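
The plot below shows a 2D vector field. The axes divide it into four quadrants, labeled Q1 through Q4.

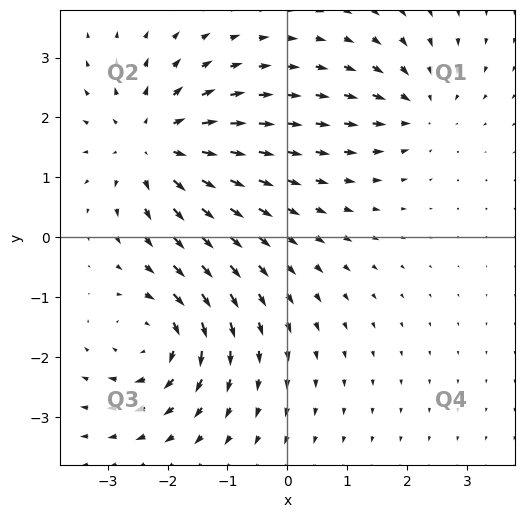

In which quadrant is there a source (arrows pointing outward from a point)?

Q2

The source sits at approximately (-2.2, 1.5), which lies in quadrant Q2. The divergence there is about +4, positive as expected for a source.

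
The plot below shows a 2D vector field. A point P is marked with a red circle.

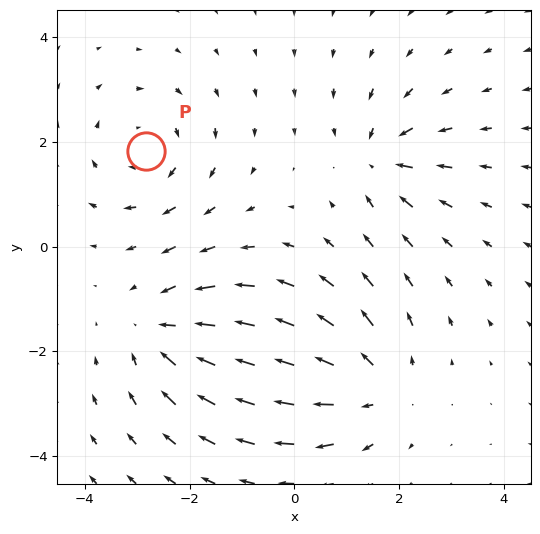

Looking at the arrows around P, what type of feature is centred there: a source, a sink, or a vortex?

At P (-2.8, 1.8) the arrows circulate clockwise. Divergence ≈0, curl about -3 — near-zero divergence with nonzero curl is a vortex.

vortex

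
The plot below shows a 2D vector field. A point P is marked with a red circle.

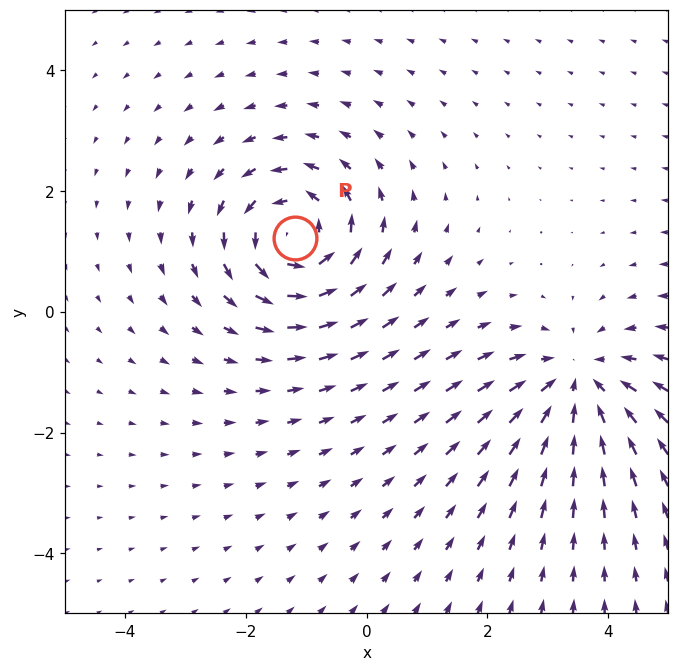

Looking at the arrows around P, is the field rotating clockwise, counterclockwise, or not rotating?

counterclockwise

Near P at (-1.2, 1.2) the arrows circulate counterclockwise. The curl (z-component) there is about +4; positive curl means counterclockwise rotation.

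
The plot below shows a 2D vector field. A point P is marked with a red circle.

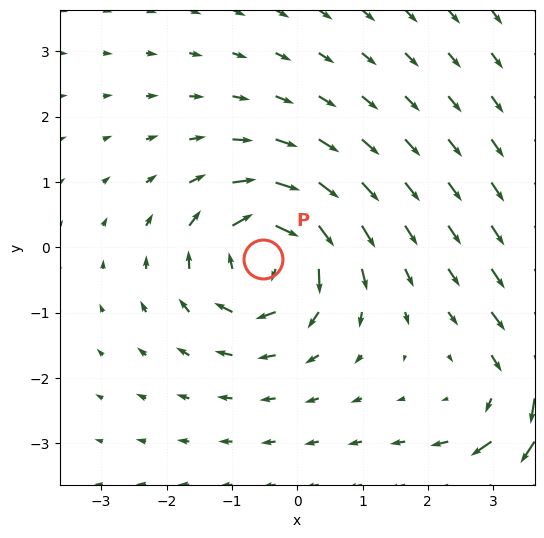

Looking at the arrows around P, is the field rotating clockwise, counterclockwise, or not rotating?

clockwise

Near P at (-0.5, -0.2) the arrows circulate clockwise. The curl (z-component) there is about -7; negative curl means clockwise rotation.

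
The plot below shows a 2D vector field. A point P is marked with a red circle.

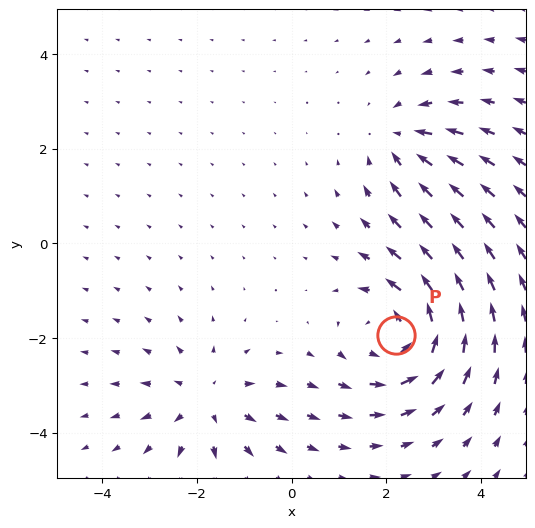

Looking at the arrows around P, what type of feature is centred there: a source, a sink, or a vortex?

vortex

At P (2.2, -1.9) the arrows circulate counterclockwise. Divergence ≈0, curl about +4 — near-zero divergence with nonzero curl is a vortex.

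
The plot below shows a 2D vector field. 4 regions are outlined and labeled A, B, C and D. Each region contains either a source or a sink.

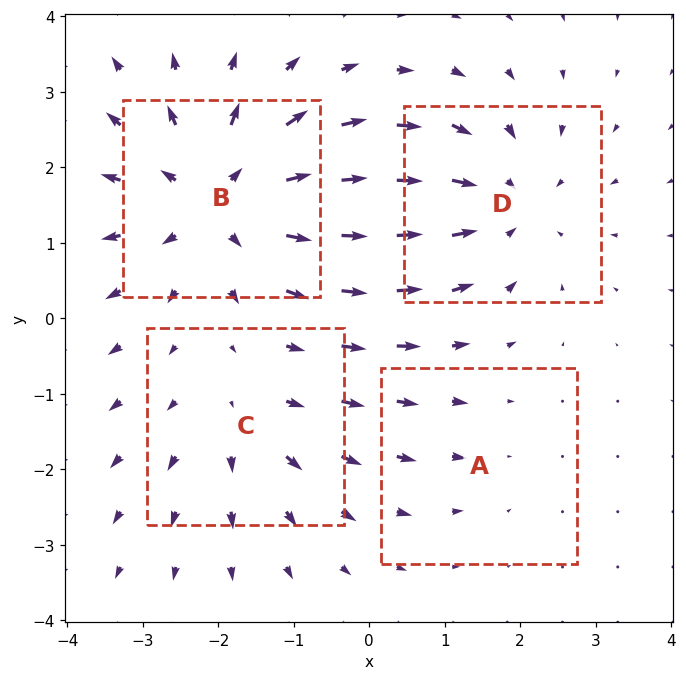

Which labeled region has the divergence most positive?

Divergence at each region's feature centre — A: about -2, B: about +6, C: about +3, D: about -5. Region B is most positive.

B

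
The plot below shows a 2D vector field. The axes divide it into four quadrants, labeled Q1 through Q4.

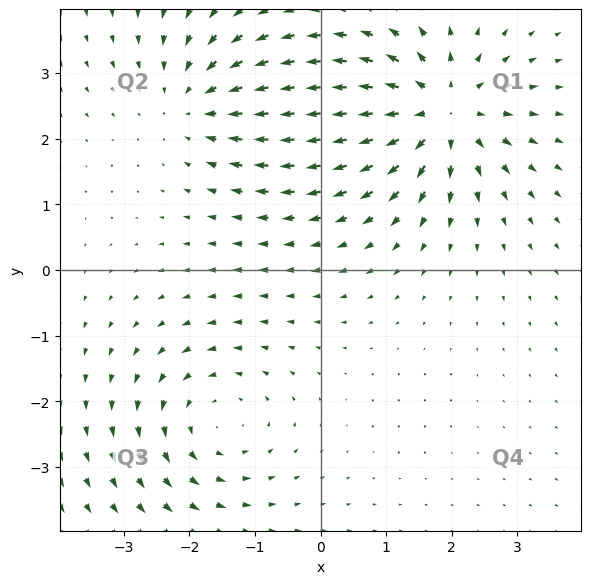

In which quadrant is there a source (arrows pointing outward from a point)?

Q1

The source sits at approximately (1.8, 2.4), which lies in quadrant Q1. The divergence there is about +5, positive as expected for a source.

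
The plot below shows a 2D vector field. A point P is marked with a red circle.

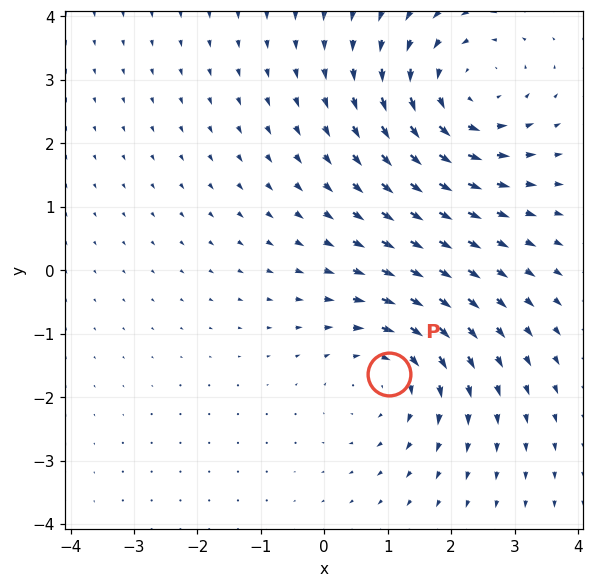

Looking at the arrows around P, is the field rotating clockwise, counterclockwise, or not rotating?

Near P at (1.0, -1.6) the arrows circulate clockwise. The curl (z-component) there is about -3; negative curl means clockwise rotation.

clockwise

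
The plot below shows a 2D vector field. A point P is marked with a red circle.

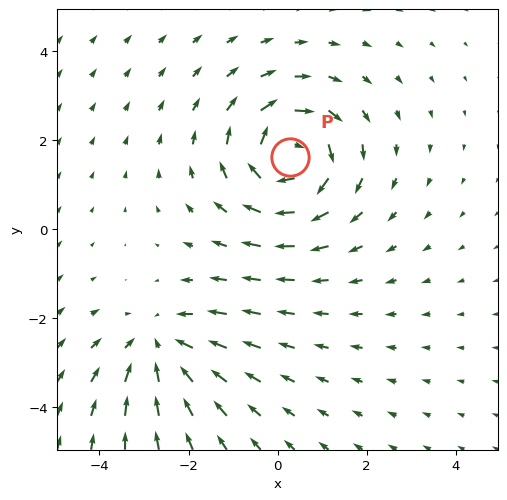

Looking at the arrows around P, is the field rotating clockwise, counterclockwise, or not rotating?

clockwise

Near P at (0.3, 1.6) the arrows circulate clockwise. The curl (z-component) there is about -4; negative curl means clockwise rotation.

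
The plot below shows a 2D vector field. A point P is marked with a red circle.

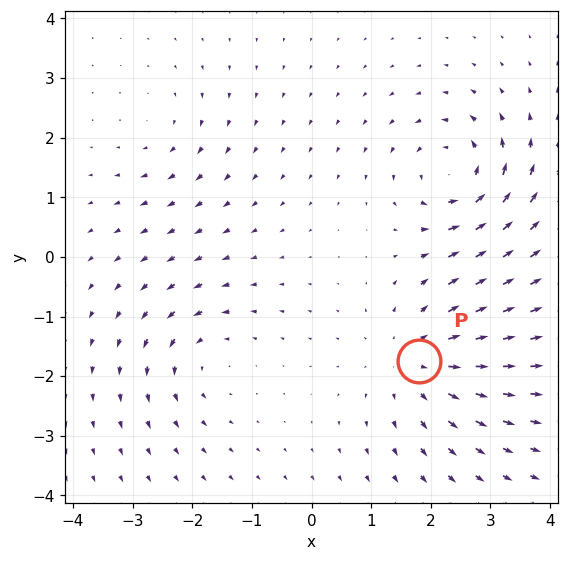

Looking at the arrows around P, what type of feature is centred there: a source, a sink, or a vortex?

At P (1.8, -1.7) the arrows spread outward. Divergence about +4, curl ≈0 — positive divergence with near-zero curl is a source.

source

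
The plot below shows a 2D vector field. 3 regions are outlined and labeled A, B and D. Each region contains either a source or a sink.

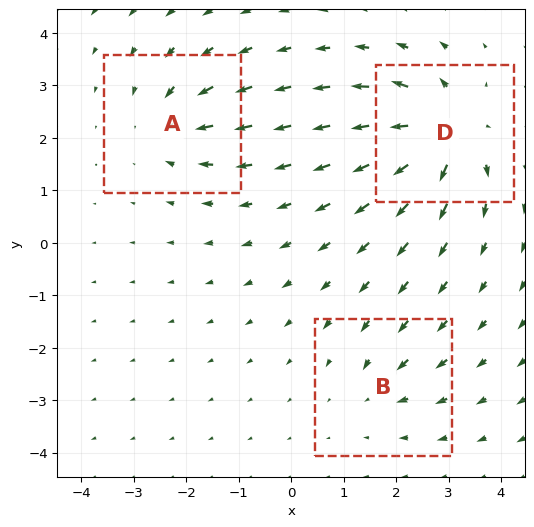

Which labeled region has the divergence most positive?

D

Divergence at each region's feature centre — A: about -4, B: about -2, D: about +6. Region D is most positive.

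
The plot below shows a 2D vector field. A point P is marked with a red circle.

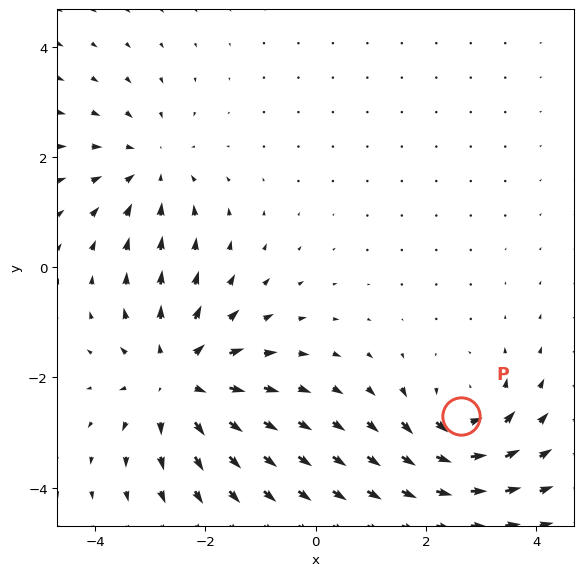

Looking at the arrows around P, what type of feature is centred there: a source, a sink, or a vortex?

vortex

At P (2.6, -2.7) the arrows circulate counterclockwise. Divergence ≈0, curl about +4 — near-zero divergence with nonzero curl is a vortex.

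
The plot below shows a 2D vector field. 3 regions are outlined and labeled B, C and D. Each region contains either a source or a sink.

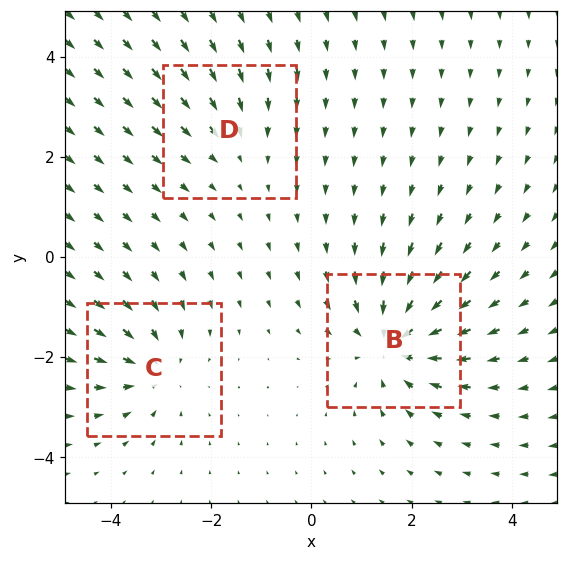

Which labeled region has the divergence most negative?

B

Divergence at each region's feature centre — B: about -5, C: about -3, D: about -2. Region B is most negative.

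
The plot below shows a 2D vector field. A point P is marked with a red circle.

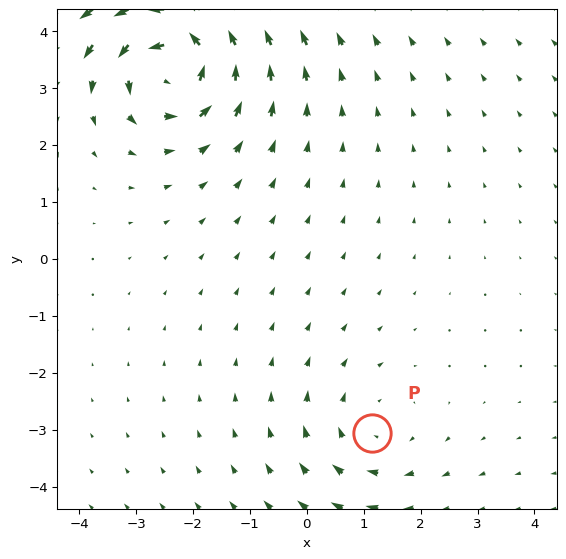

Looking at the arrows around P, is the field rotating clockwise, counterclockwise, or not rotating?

clockwise

Near P at (1.1, -3.1) the arrows circulate clockwise. The curl (z-component) there is about -2; negative curl means clockwise rotation.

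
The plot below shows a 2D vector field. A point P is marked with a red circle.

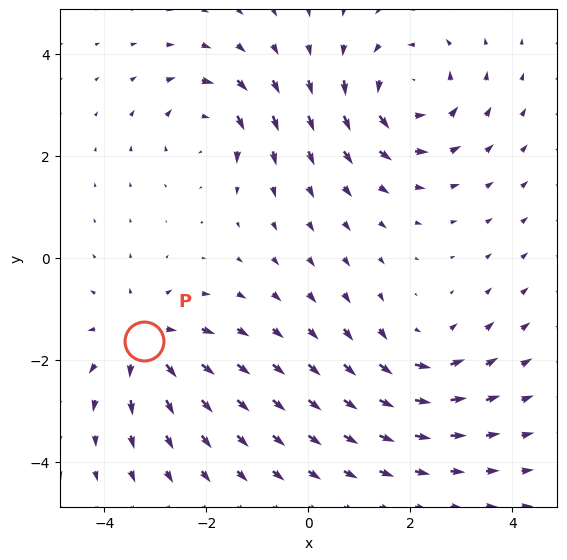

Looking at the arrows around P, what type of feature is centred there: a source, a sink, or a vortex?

source

At P (-3.2, -1.6) the arrows spread outward. Divergence about +4, curl ≈0 — positive divergence with near-zero curl is a source.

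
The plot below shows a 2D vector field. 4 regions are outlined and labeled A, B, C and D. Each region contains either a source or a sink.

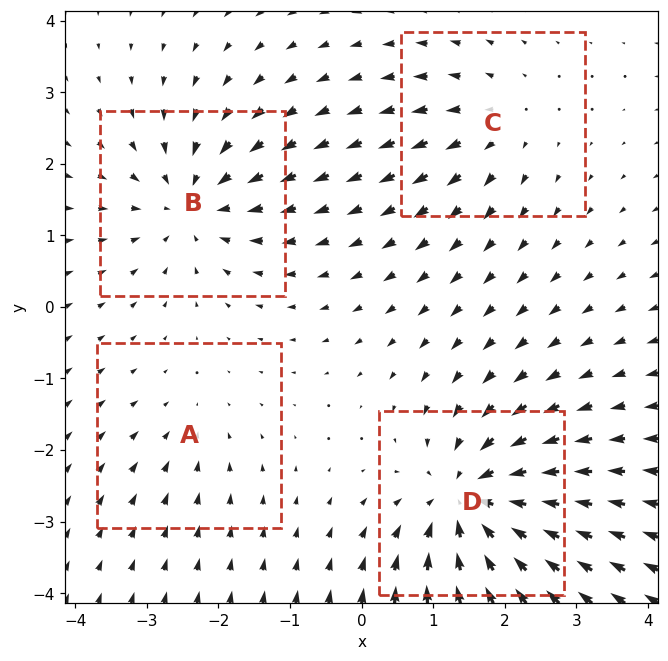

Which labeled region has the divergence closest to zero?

Divergence at each region's feature centre — A: about -2, B: about -5, C: about +3, D: about -7. Region A is closest to zero.

A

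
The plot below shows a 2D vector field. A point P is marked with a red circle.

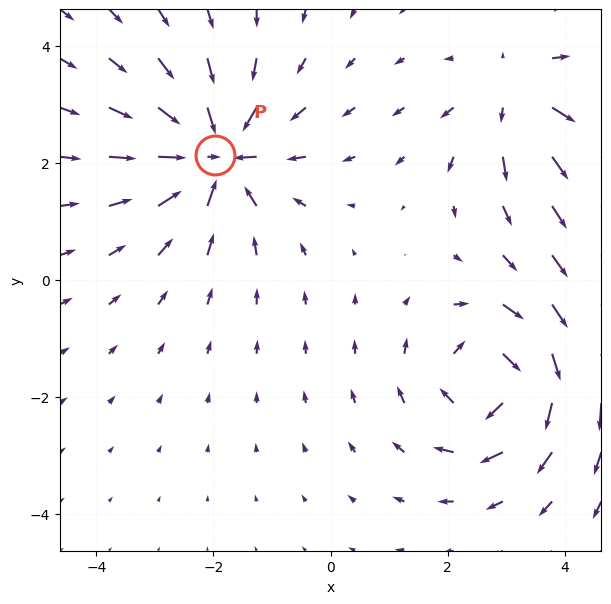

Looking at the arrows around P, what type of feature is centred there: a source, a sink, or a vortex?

At P (-2.0, 2.1) the arrows converge inward. Divergence about -6, curl ≈0 — negative divergence with near-zero curl is a sink.

sink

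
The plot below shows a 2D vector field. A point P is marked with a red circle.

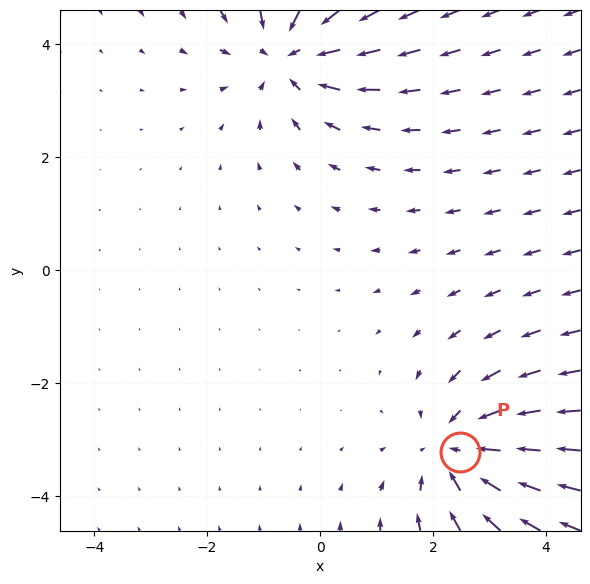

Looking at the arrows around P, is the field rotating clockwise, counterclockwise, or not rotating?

not rotating

Near P at (2.5, -3.2) the arrows show no circulation. The curl there is ≈0.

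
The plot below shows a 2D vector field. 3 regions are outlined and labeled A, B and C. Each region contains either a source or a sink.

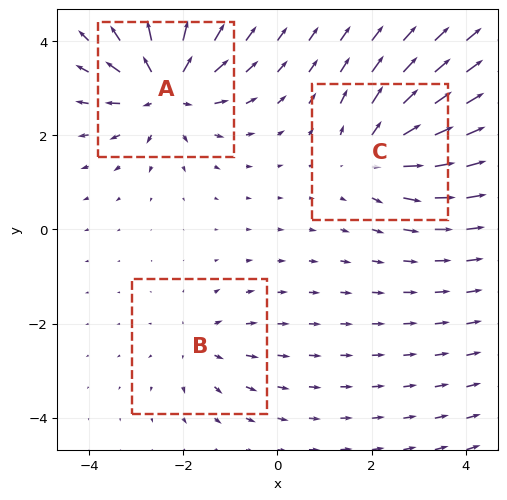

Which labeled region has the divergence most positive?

A

Divergence at each region's feature centre — A: about +6, B: about +3, C: about +4. Region A is most positive.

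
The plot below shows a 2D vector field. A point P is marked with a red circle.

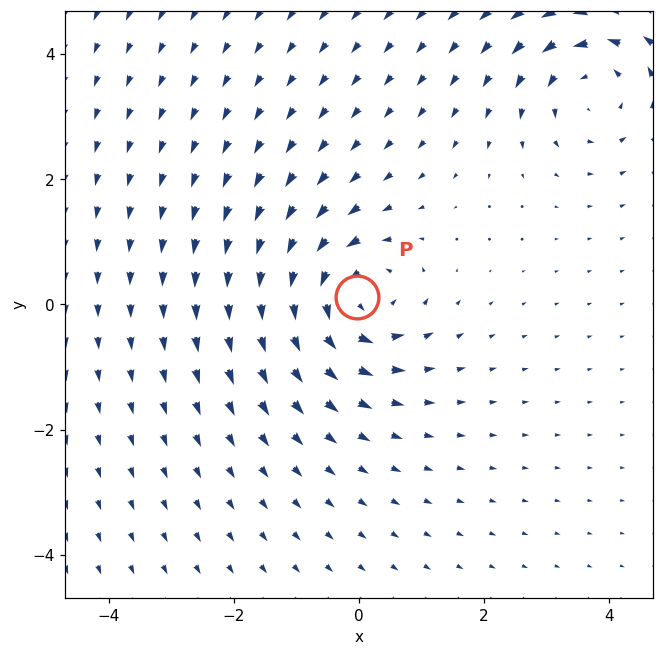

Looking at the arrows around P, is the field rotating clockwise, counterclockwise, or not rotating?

Near P at (-0.0, 0.1) the arrows circulate counterclockwise. The curl (z-component) there is about +5; positive curl means counterclockwise rotation.

counterclockwise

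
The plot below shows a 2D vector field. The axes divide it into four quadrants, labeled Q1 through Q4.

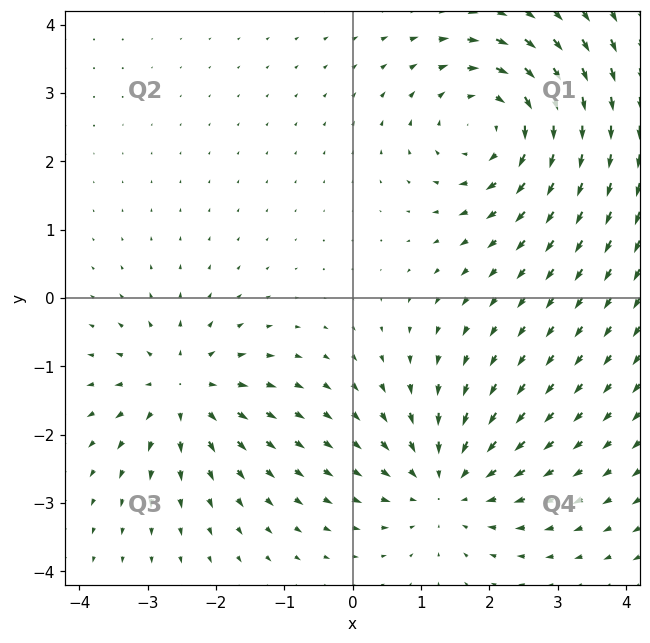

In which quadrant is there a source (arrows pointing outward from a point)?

The source sits at approximately (-2.5, -1.3), which lies in quadrant Q3. The divergence there is about +4, positive as expected for a source.

Q3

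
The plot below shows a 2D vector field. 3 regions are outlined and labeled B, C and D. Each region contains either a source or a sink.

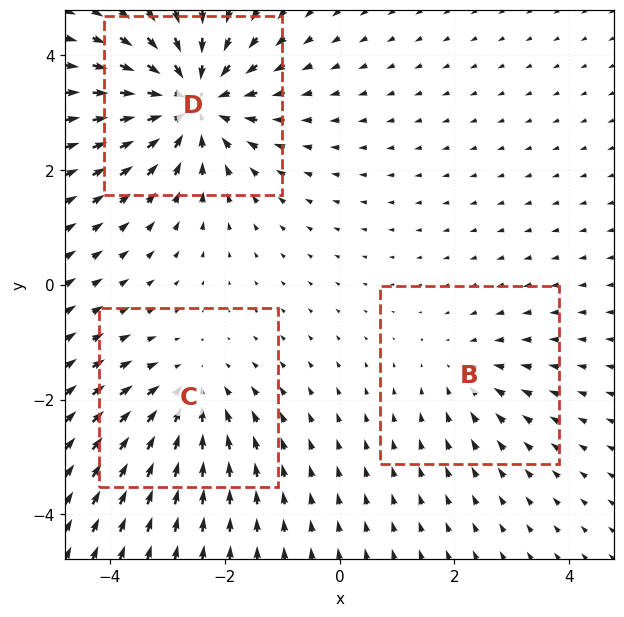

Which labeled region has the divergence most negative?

Divergence at each region's feature centre — B: about -2, C: about -3, D: about -5. Region D is most negative.

D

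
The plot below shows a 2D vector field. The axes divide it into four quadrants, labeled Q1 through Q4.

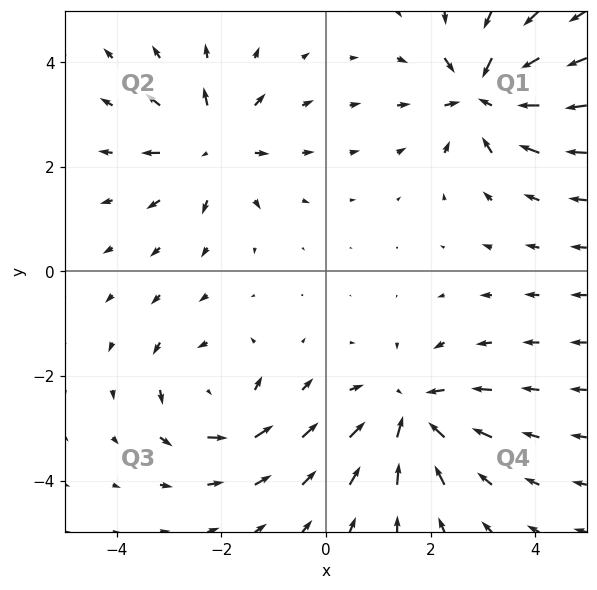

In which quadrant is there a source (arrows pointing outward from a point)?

The source sits at approximately (-2.2, 2.4), which lies in quadrant Q2. The divergence there is about +4, positive as expected for a source.

Q2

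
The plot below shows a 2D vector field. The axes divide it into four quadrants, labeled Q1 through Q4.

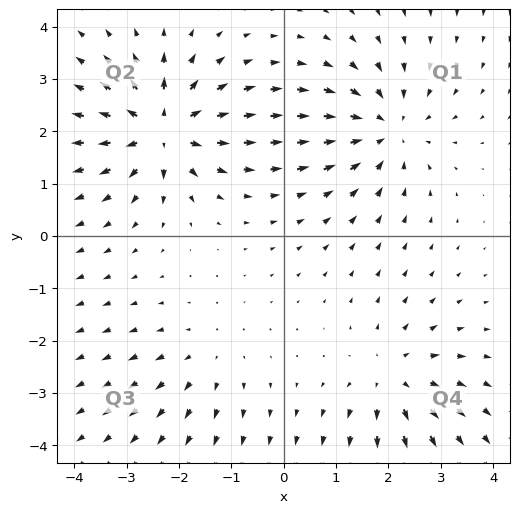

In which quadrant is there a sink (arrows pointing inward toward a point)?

Q1

The sink sits at approximately (2.0, 2.0), which lies in quadrant Q1. The divergence there is about -4, negative as expected for a sink.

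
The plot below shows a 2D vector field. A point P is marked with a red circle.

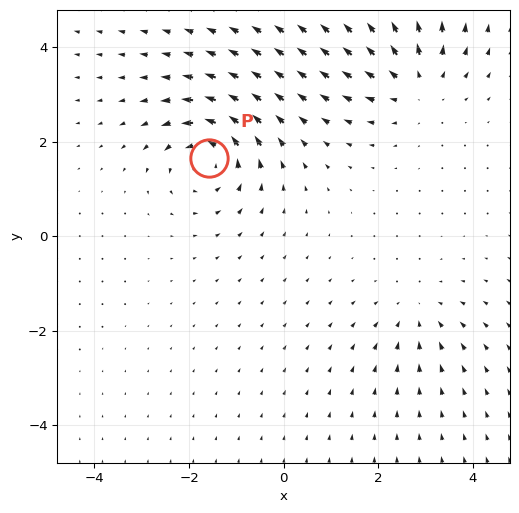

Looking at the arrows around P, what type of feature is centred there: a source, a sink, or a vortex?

vortex

At P (-1.6, 1.6) the arrows circulate counterclockwise. Divergence ≈0, curl about +5 — near-zero divergence with nonzero curl is a vortex.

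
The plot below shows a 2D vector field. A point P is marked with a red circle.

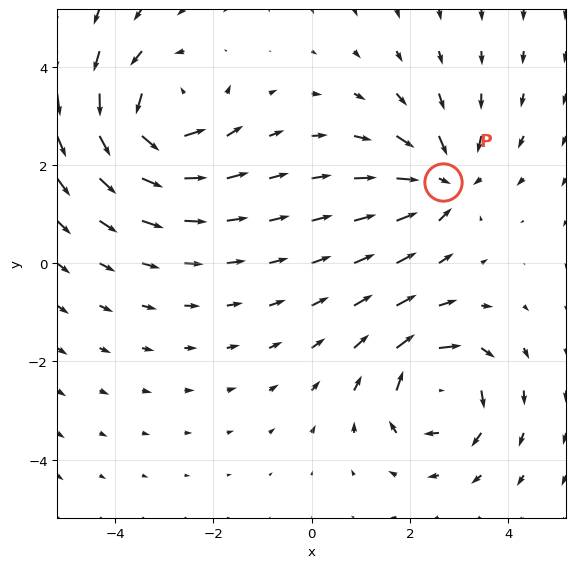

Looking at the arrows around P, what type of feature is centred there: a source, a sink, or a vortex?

sink

At P (2.7, 1.7) the arrows converge inward. Divergence about -4, curl ≈0 — negative divergence with near-zero curl is a sink.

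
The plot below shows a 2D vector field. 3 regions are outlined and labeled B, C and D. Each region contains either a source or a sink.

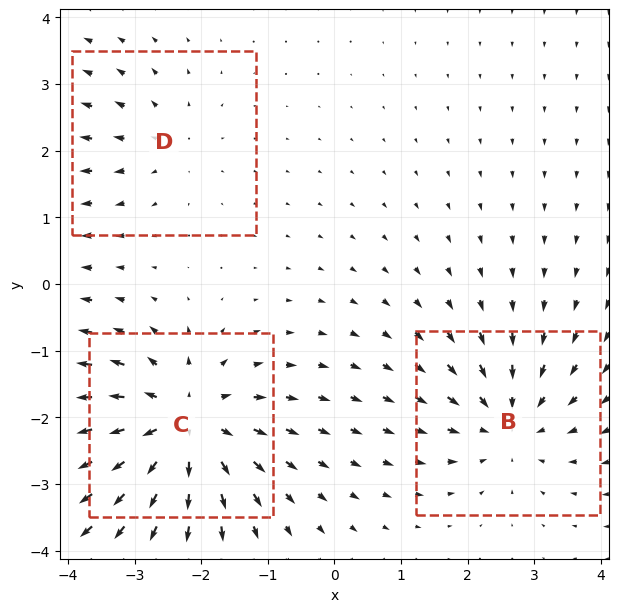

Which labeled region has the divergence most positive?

Divergence at each region's feature centre — B: about -3, C: about +5, D: about +2. Region C is most positive.

C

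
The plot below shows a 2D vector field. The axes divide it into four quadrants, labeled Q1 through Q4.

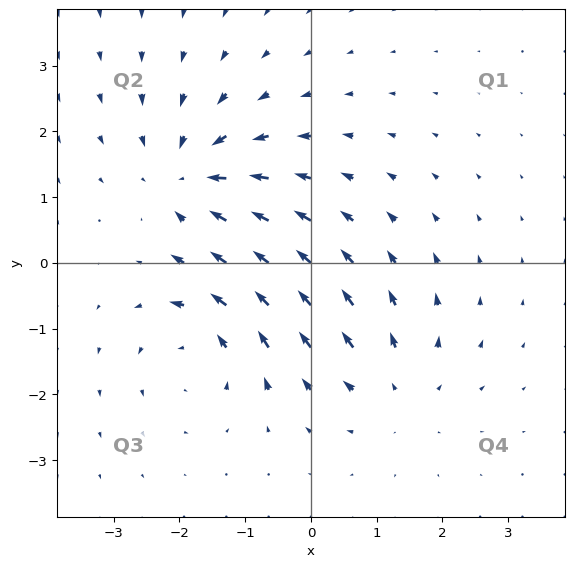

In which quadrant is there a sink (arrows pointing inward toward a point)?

Q2

The sink sits at approximately (-1.8, 1.3), which lies in quadrant Q2. The divergence there is about -4, negative as expected for a sink.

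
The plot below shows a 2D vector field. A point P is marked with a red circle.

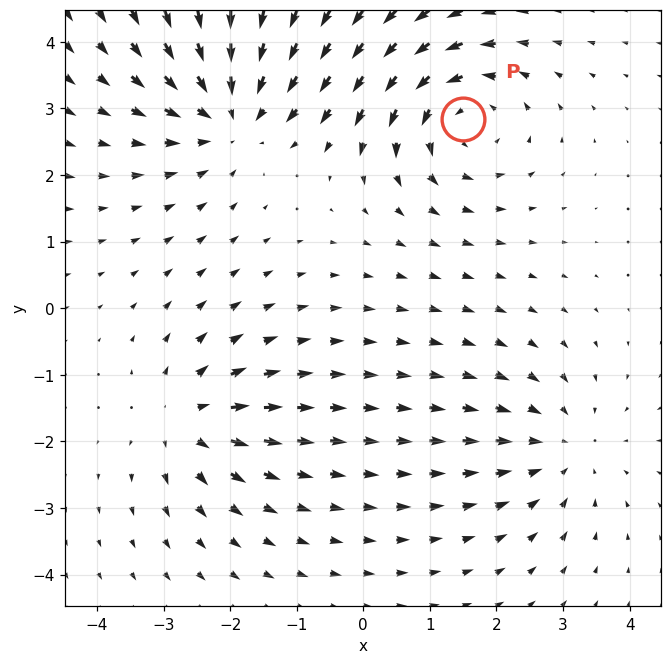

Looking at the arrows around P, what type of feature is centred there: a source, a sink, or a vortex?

vortex

At P (1.5, 2.8) the arrows circulate counterclockwise. Divergence ≈0, curl about +4 — near-zero divergence with nonzero curl is a vortex.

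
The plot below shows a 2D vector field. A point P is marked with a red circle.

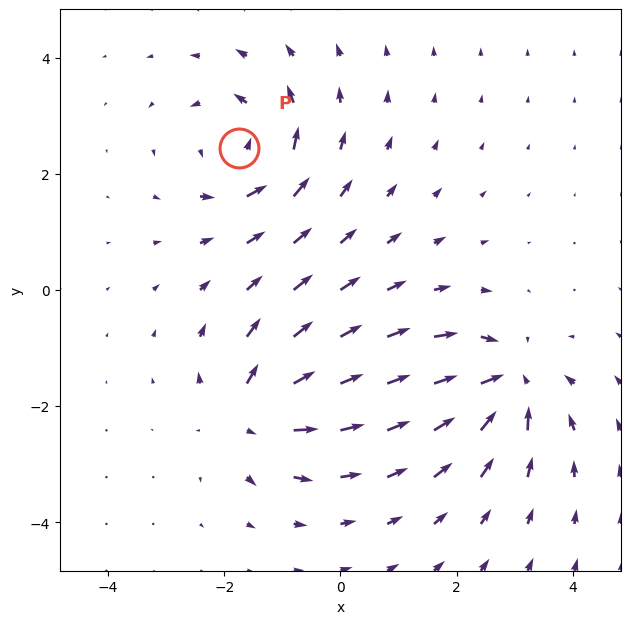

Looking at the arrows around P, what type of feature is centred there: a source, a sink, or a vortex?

At P (-1.7, 2.4) the arrows circulate counterclockwise. Divergence ≈0, curl about +5 — near-zero divergence with nonzero curl is a vortex.

vortex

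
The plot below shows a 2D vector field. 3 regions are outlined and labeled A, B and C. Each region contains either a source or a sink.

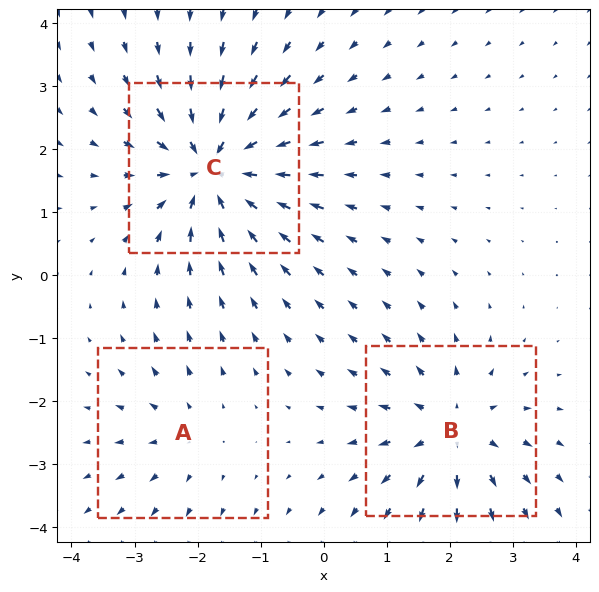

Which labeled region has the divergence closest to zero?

Divergence at each region's feature centre — A: about +2, B: about +4, C: about -5. Region A is closest to zero.

A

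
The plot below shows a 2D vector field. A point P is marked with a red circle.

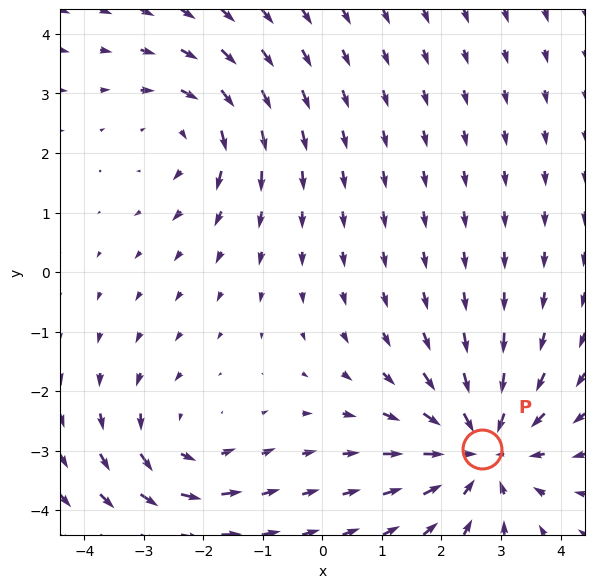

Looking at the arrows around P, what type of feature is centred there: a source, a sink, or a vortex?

sink

At P (2.7, -3.0) the arrows converge inward. Divergence about -4, curl ≈0 — negative divergence with near-zero curl is a sink.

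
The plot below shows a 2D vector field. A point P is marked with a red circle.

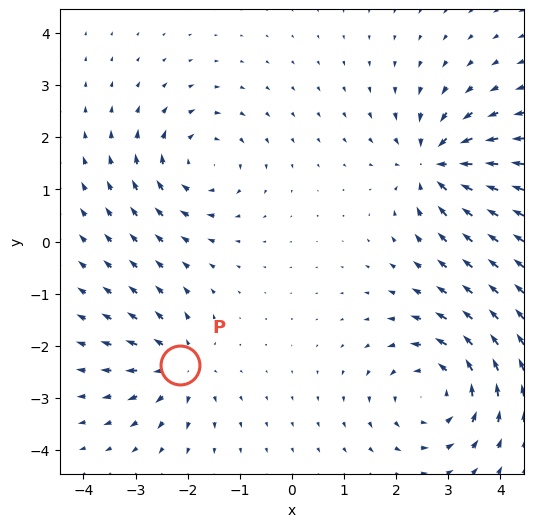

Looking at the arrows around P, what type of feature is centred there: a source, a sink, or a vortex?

At P (-2.1, -2.4) the arrows spread outward. Divergence about +4, curl ≈0 — positive divergence with near-zero curl is a source.

source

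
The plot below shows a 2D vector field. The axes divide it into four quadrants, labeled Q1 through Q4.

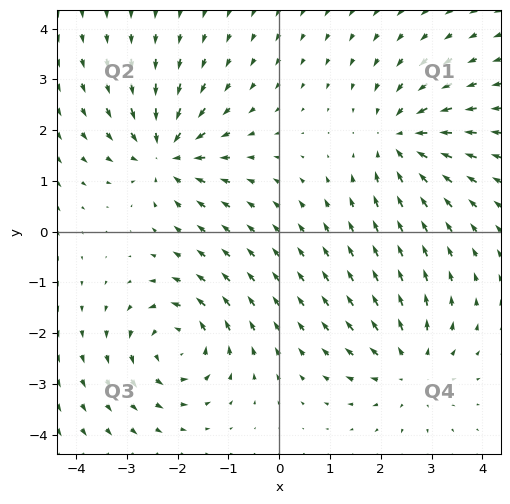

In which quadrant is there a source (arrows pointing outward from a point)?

The source sits at approximately (2.6, -2.7), which lies in quadrant Q4. The divergence there is about +4, positive as expected for a source.

Q4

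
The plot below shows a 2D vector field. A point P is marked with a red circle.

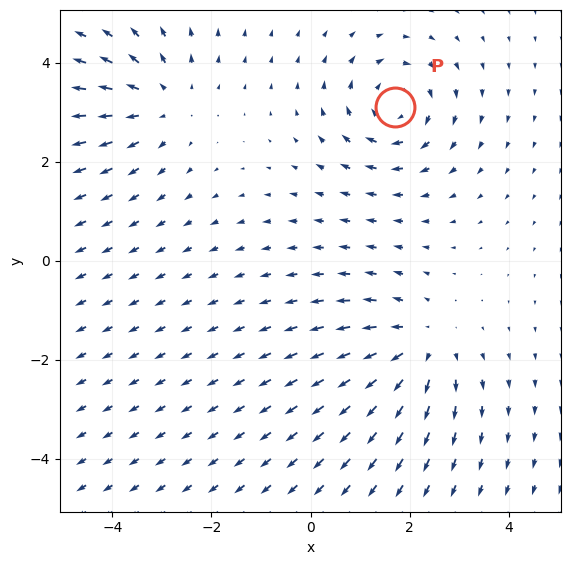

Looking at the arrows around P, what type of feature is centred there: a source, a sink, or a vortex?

At P (1.7, 3.1) the arrows circulate clockwise. Divergence ≈0, curl about -3 — near-zero divergence with nonzero curl is a vortex.

vortex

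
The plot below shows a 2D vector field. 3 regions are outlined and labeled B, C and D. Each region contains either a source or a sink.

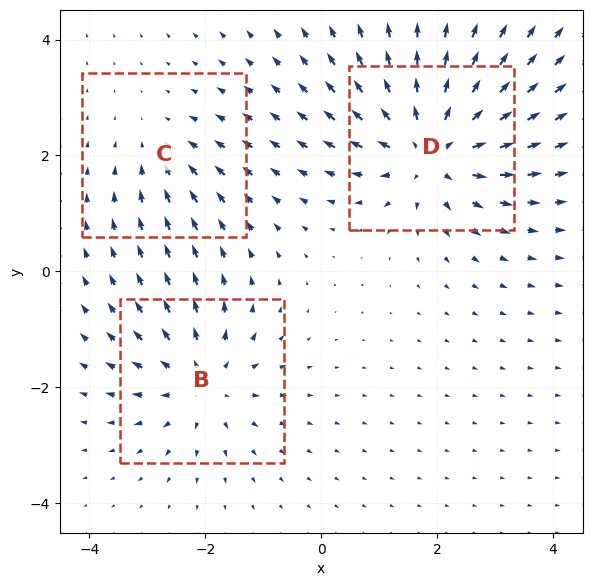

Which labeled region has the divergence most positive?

Divergence at each region's feature centre — B: about +3, C: about -2, D: about +5. Region D is most positive.

D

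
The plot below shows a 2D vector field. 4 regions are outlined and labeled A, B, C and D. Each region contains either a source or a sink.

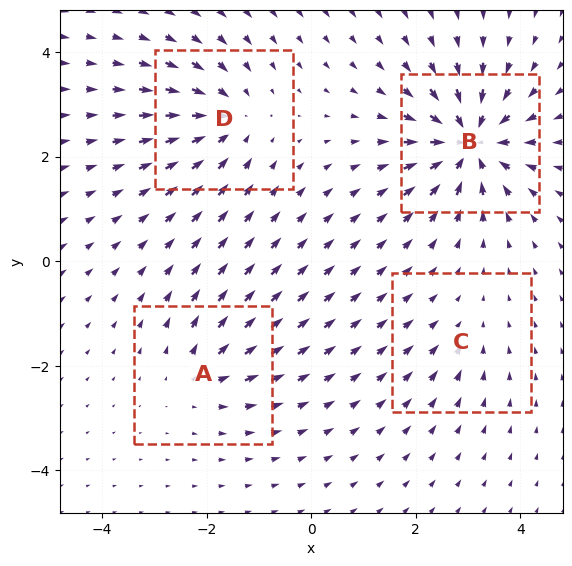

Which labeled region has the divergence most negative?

Divergence at each region's feature centre — A: about +4, B: about -9, C: about -2, D: about -6. Region B is most negative.

B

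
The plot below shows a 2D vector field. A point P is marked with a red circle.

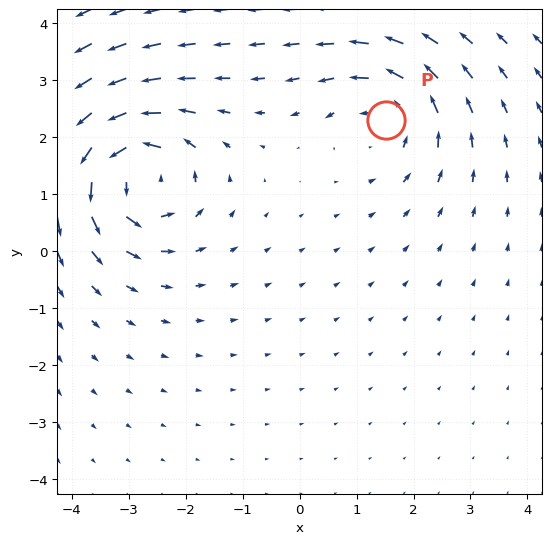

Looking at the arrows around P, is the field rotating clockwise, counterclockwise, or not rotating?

counterclockwise

Near P at (1.5, 2.3) the arrows circulate counterclockwise. The curl (z-component) there is about +4; positive curl means counterclockwise rotation.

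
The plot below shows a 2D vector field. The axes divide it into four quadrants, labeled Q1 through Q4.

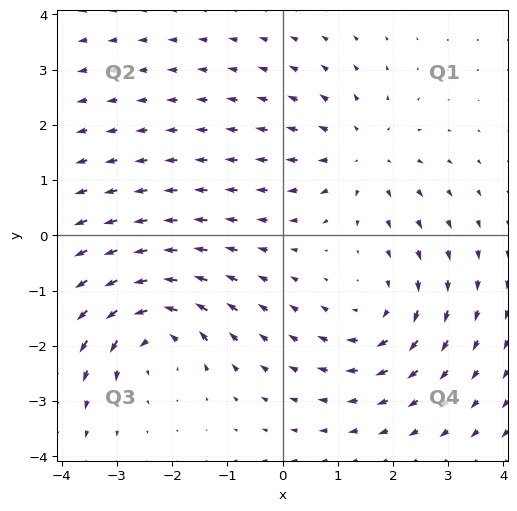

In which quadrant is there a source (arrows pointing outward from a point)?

The source sits at approximately (1.4, 1.5), which lies in quadrant Q1. The divergence there is about +3, positive as expected for a source.

Q1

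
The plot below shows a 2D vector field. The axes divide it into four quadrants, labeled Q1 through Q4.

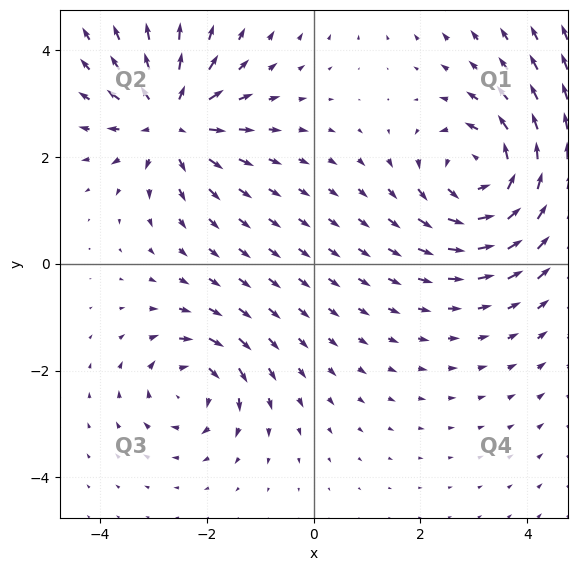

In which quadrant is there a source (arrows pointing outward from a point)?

The source sits at approximately (-2.7, 2.7), which lies in quadrant Q2. The divergence there is about +4, positive as expected for a source.

Q2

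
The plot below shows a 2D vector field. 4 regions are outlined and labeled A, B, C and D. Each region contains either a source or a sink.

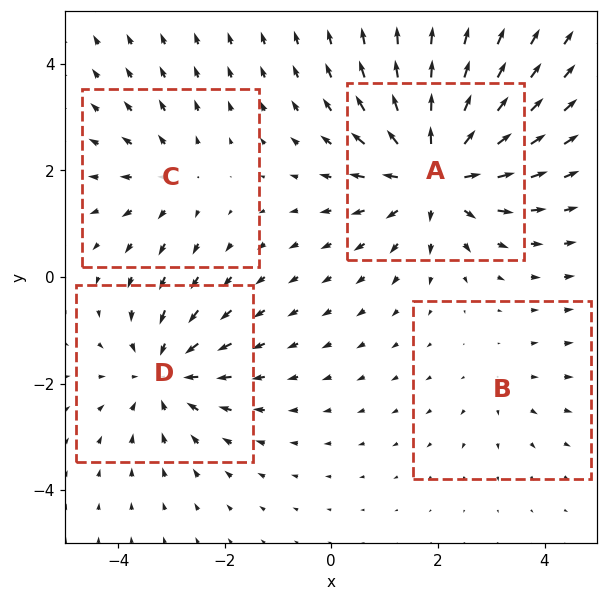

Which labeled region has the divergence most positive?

A

Divergence at each region's feature centre — A: about +7, B: about +2, C: about +3, D: about -4. Region A is most positive.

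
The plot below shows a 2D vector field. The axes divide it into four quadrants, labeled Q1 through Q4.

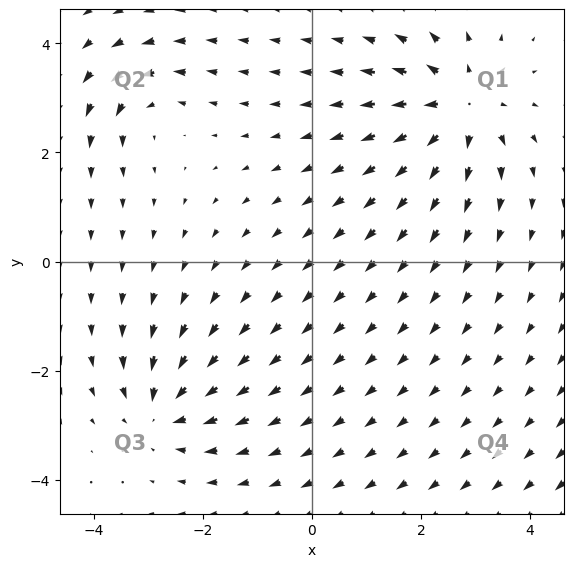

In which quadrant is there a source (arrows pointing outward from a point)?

The source sits at approximately (2.7, 2.8), which lies in quadrant Q1. The divergence there is about +5, positive as expected for a source.

Q1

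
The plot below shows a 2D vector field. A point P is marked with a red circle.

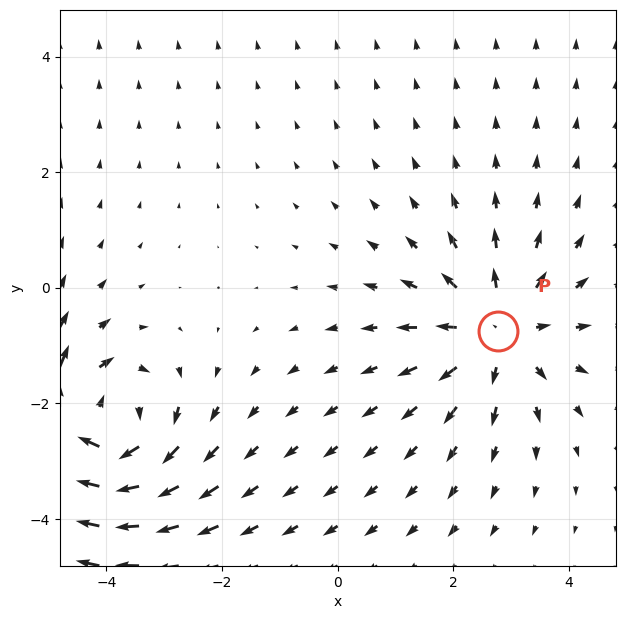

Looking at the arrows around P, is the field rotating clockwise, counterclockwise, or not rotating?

not rotating

Near P at (2.8, -0.7) the arrows show no circulation. The curl there is ≈0.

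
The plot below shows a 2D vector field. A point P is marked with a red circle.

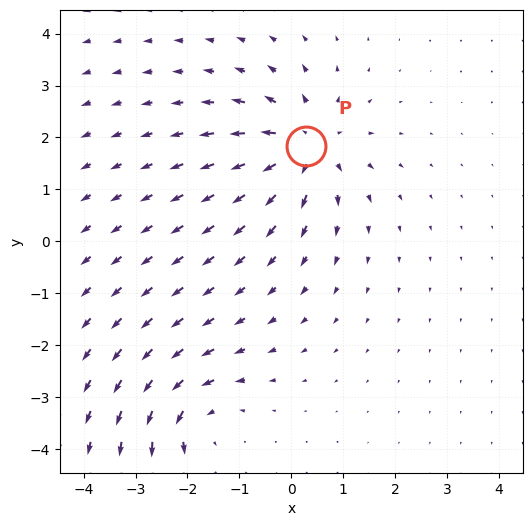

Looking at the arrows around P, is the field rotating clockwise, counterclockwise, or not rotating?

Near P at (0.3, 1.8) the arrows show no circulation. The curl there is ≈0.

not rotating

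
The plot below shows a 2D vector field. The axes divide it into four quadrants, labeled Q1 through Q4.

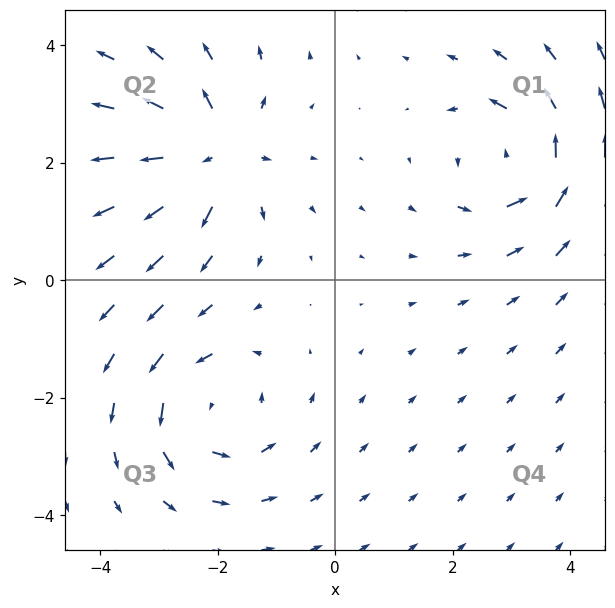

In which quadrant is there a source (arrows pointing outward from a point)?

Q2

The source sits at approximately (-2.1, 2.2), which lies in quadrant Q2. The divergence there is about +6, positive as expected for a source.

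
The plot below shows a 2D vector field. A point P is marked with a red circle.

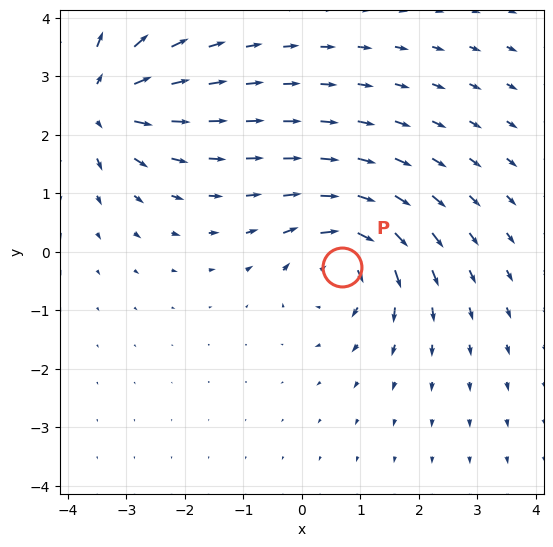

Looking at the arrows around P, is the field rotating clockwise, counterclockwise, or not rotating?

clockwise

Near P at (0.7, -0.3) the arrows circulate clockwise. The curl (z-component) there is about -4; negative curl means clockwise rotation.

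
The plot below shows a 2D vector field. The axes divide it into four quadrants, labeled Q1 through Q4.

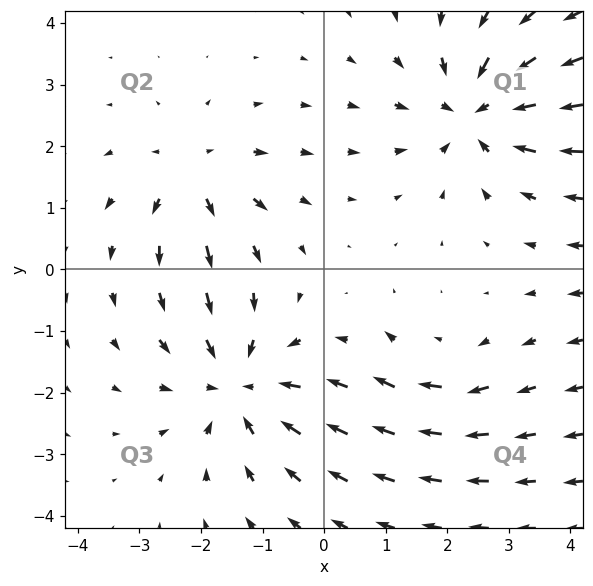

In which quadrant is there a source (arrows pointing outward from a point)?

The source sits at approximately (-2.1, 1.5), which lies in quadrant Q2. The divergence there is about +4, positive as expected for a source.

Q2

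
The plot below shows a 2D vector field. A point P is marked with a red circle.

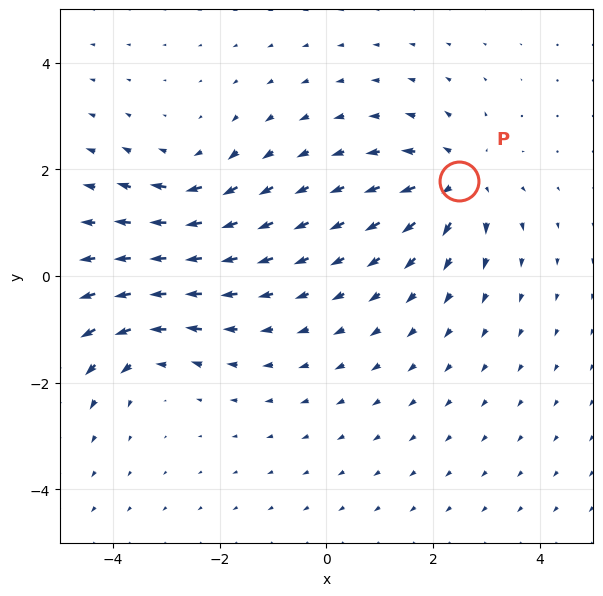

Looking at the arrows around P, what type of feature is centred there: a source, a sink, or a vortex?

source

At P (2.5, 1.8) the arrows spread outward. Divergence about +5, curl ≈0 — positive divergence with near-zero curl is a source.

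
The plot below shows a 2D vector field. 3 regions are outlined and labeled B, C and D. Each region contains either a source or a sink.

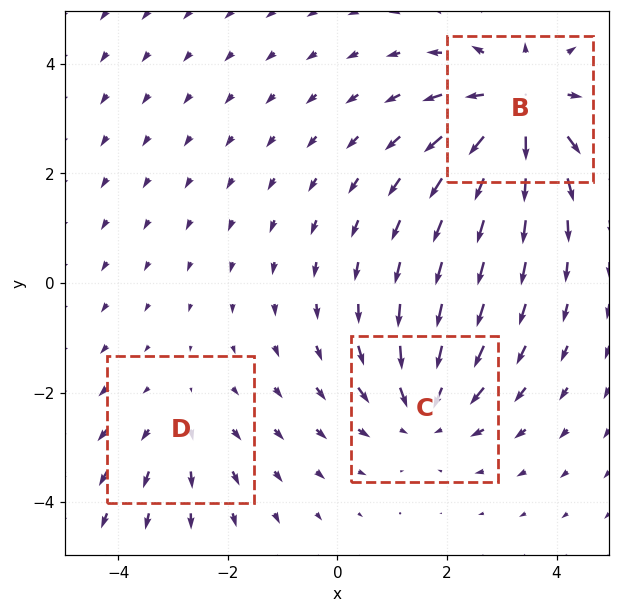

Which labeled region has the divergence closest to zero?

Divergence at each region's feature centre — B: about +4, C: about -3, D: about +2. Region D is closest to zero.

D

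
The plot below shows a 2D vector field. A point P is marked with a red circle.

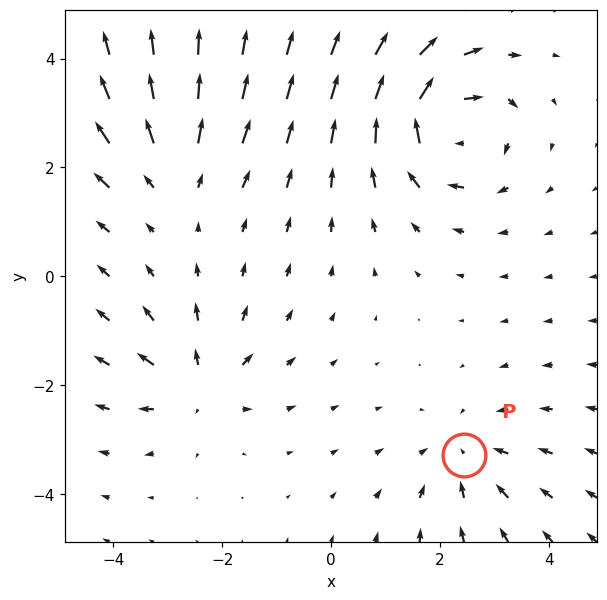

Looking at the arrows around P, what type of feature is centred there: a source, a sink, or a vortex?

sink

At P (2.4, -3.3) the arrows converge inward. Divergence about -3, curl ≈0 — negative divergence with near-zero curl is a sink.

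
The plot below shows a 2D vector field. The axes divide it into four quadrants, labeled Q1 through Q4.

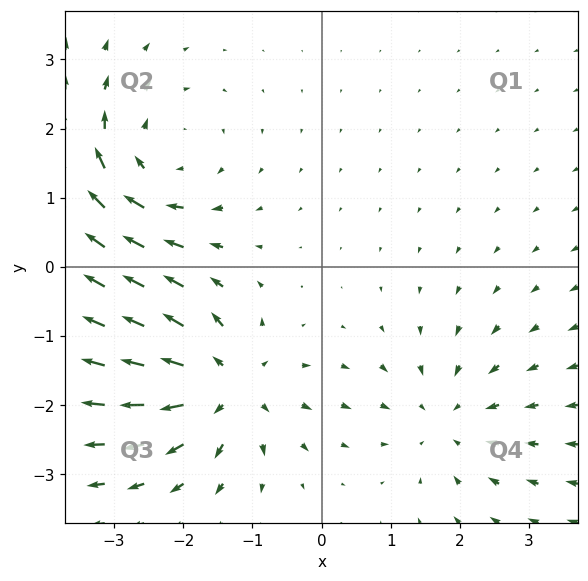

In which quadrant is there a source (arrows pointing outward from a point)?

The source sits at approximately (-1.4, -1.7), which lies in quadrant Q3. The divergence there is about +5, positive as expected for a source.

Q3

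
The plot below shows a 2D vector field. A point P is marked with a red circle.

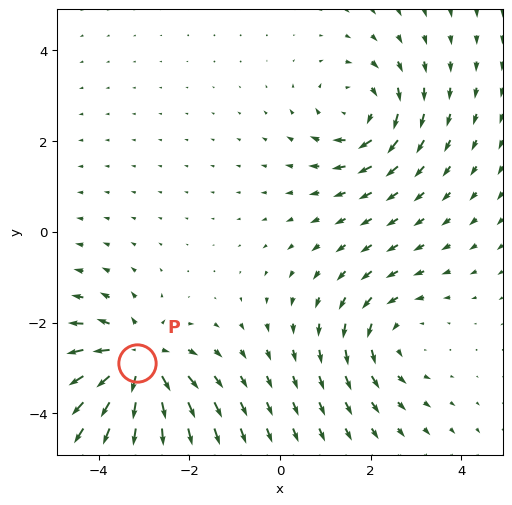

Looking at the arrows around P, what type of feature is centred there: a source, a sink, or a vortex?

At P (-3.2, -2.9) the arrows spread outward. Divergence about +5, curl ≈0 — positive divergence with near-zero curl is a source.

source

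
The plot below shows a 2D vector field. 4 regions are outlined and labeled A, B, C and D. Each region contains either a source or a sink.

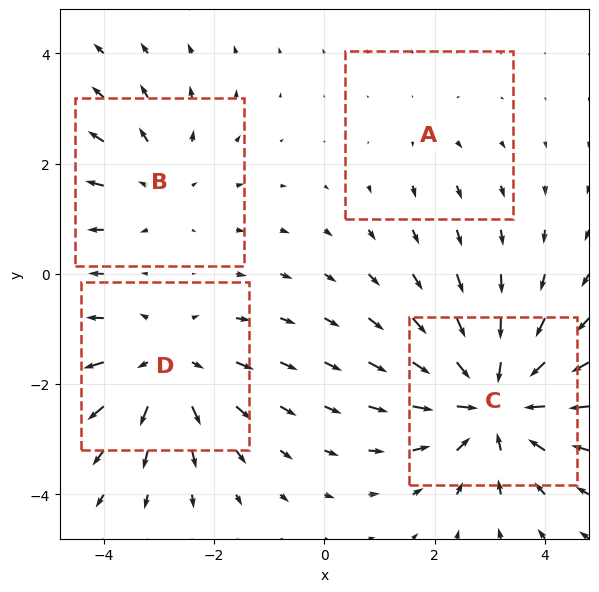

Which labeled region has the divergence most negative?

Divergence at each region's feature centre — A: about +2, B: about +3, C: about -6, D: about +4. Region C is most negative.

C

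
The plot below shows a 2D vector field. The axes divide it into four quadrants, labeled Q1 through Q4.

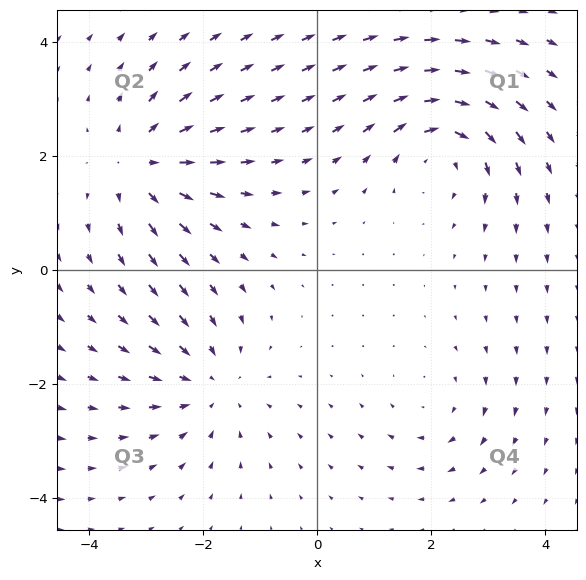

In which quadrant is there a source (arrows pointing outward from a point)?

The source sits at approximately (-3.1, 1.8), which lies in quadrant Q2. The divergence there is about +5, positive as expected for a source.

Q2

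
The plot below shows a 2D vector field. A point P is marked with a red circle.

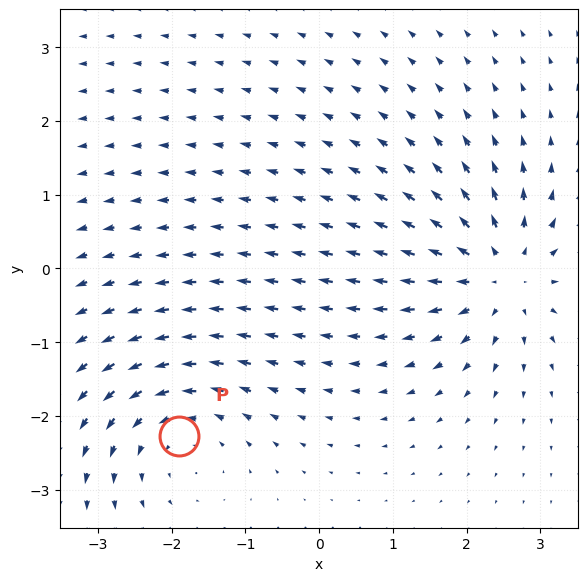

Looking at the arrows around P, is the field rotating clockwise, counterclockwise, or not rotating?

Near P at (-1.9, -2.3) the arrows circulate counterclockwise. The curl (z-component) there is about +4; positive curl means counterclockwise rotation.

counterclockwise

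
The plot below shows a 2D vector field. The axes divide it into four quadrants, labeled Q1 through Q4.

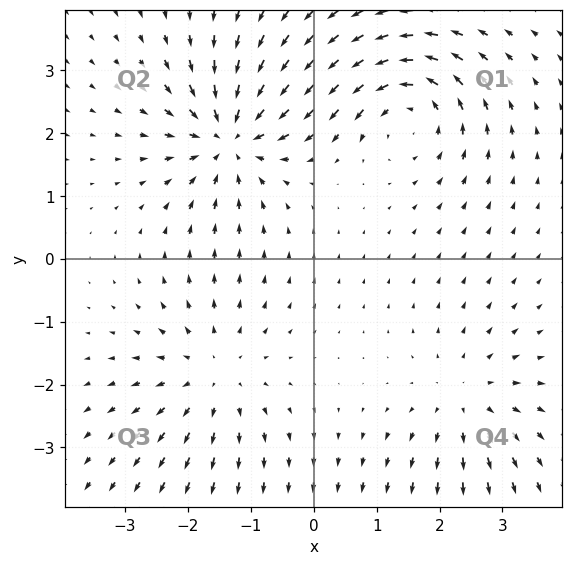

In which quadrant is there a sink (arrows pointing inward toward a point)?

Q2

The sink sits at approximately (-1.3, 1.9), which lies in quadrant Q2. The divergence there is about -5, negative as expected for a sink.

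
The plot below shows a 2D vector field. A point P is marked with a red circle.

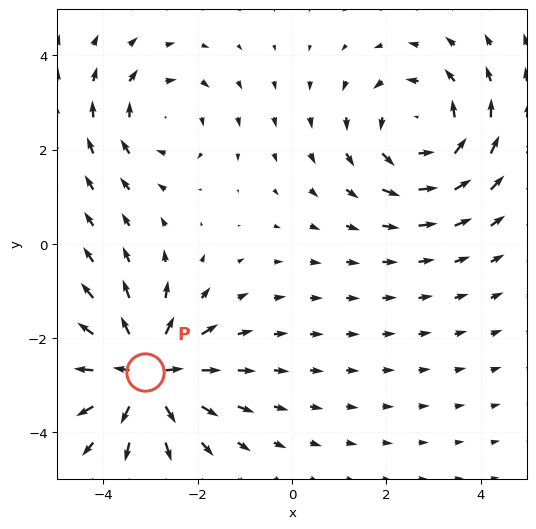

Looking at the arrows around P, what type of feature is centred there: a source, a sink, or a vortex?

At P (-3.1, -2.7) the arrows spread outward. Divergence about +6, curl ≈0 — positive divergence with near-zero curl is a source.

source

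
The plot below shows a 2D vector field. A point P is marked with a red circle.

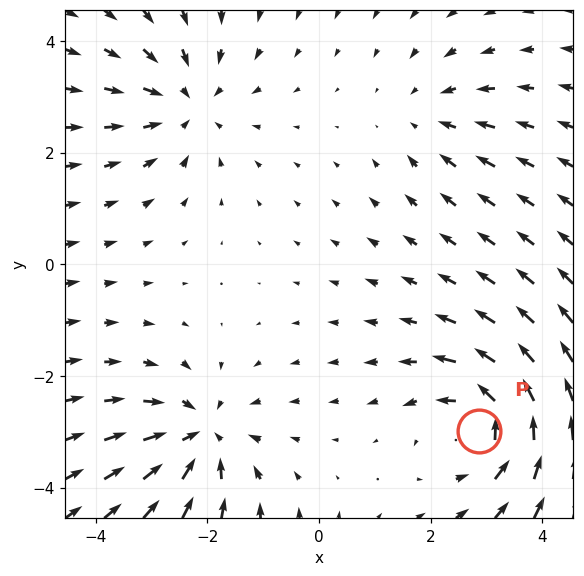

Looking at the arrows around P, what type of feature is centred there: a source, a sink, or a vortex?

vortex

At P (2.9, -3.0) the arrows circulate counterclockwise. Divergence ≈0, curl about +5 — near-zero divergence with nonzero curl is a vortex.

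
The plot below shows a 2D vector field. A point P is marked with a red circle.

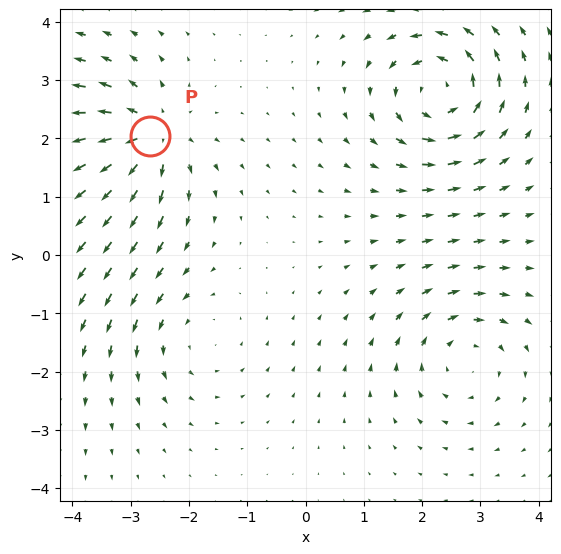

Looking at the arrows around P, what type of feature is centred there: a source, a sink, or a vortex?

At P (-2.7, 2.0) the arrows spread outward. Divergence about +5, curl ≈0 — positive divergence with near-zero curl is a source.

source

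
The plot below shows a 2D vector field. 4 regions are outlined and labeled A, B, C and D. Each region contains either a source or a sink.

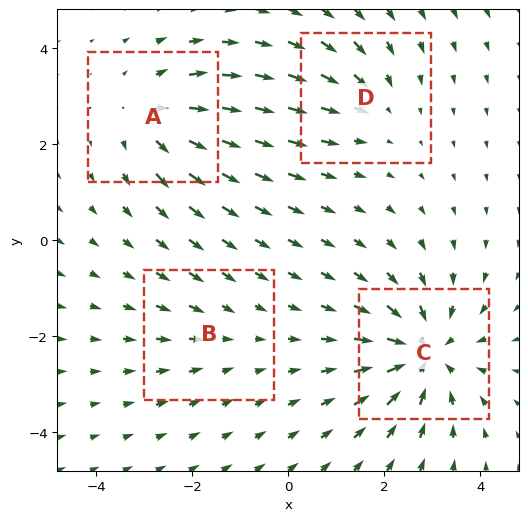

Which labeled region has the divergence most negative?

Divergence at each region's feature centre — A: about +4, B: about -2, C: about -7, D: about -3. Region C is most negative.

C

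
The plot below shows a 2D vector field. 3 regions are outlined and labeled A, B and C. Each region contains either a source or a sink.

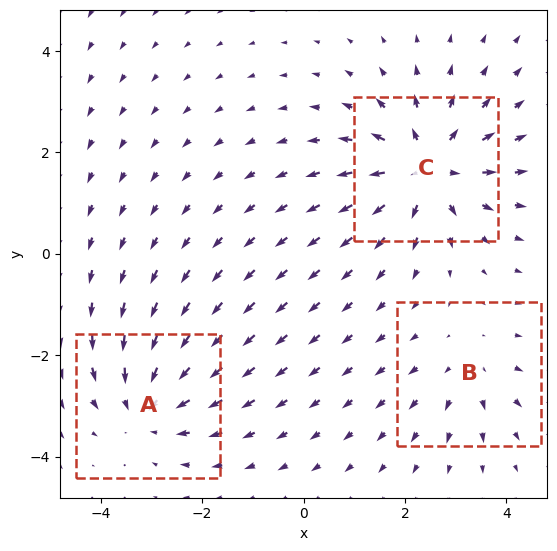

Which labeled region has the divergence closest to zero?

B

Divergence at each region's feature centre — A: about -3, B: about +2, C: about +4. Region B is closest to zero.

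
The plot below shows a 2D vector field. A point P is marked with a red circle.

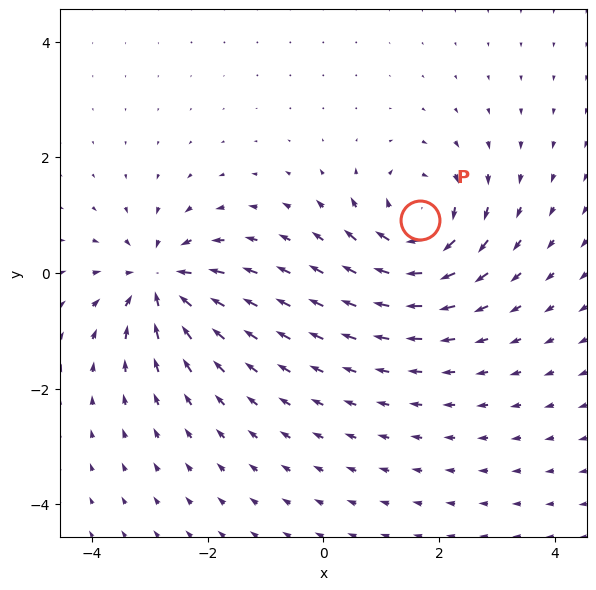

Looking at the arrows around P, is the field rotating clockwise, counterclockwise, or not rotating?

clockwise

Near P at (1.7, 0.9) the arrows circulate clockwise. The curl (z-component) there is about -6; negative curl means clockwise rotation.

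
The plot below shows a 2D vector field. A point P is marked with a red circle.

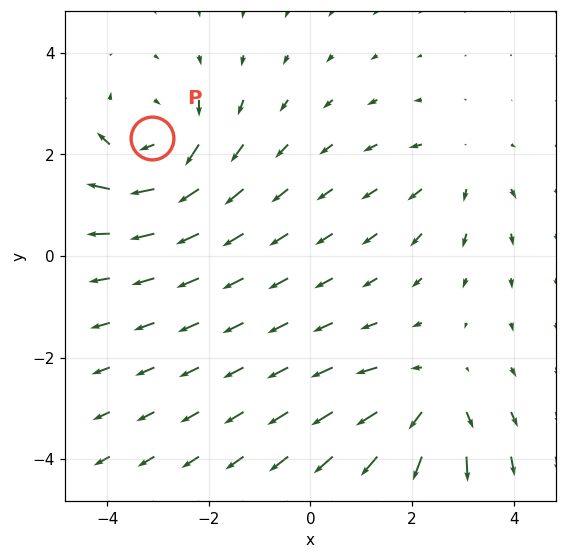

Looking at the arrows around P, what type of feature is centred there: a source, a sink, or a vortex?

At P (-3.1, 2.3) the arrows circulate clockwise. Divergence ≈0, curl about -5 — near-zero divergence with nonzero curl is a vortex.

vortex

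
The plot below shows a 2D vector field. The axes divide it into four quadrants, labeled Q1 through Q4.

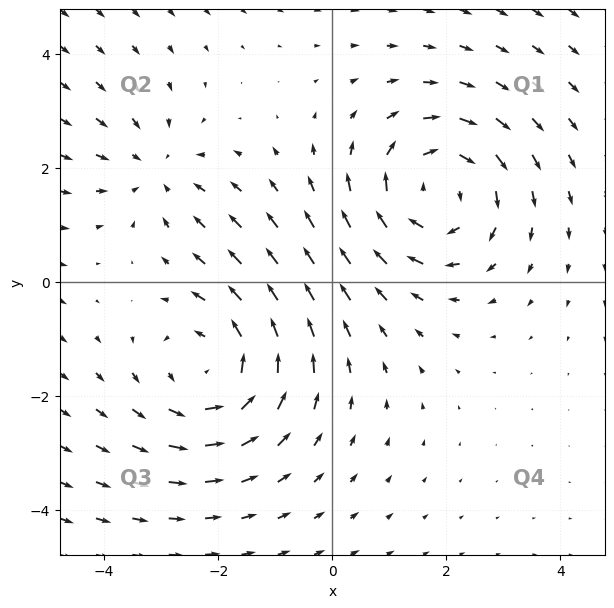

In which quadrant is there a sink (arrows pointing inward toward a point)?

Q2

The sink sits at approximately (-3.1, 2.0), which lies in quadrant Q2. The divergence there is about -3, negative as expected for a sink.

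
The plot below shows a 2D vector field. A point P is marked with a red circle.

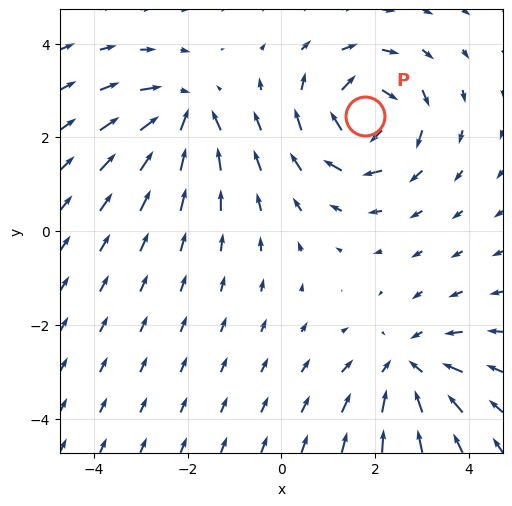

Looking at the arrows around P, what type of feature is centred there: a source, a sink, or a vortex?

At P (1.8, 2.4) the arrows circulate clockwise. Divergence ≈0, curl about -6 — near-zero divergence with nonzero curl is a vortex.

vortex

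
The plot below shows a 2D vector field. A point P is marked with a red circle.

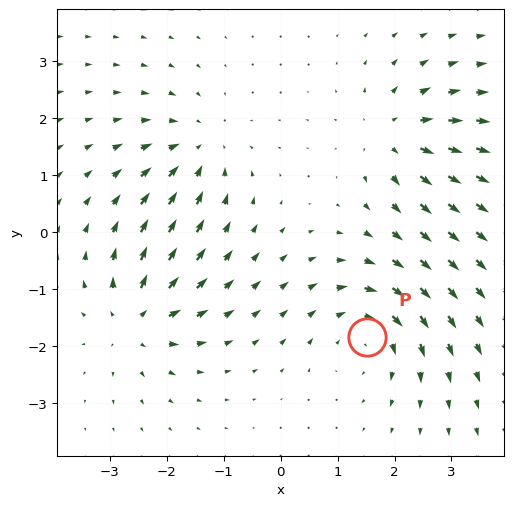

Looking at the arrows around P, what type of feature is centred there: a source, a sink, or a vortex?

At P (1.5, -1.8) the arrows circulate clockwise. Divergence ≈0, curl about -5 — near-zero divergence with nonzero curl is a vortex.

vortex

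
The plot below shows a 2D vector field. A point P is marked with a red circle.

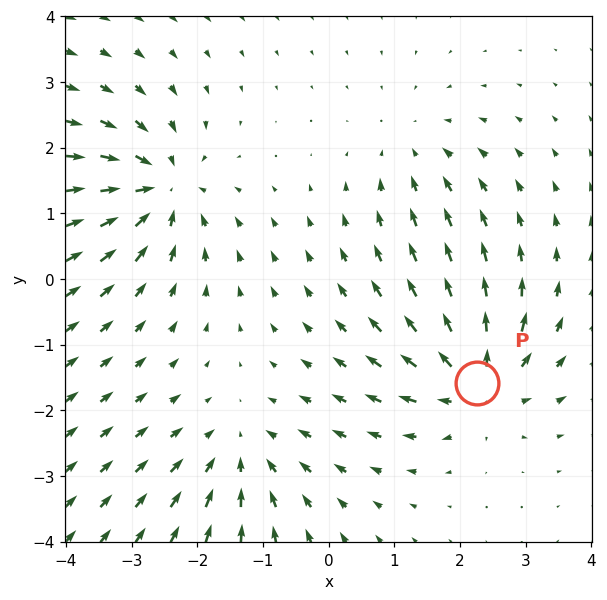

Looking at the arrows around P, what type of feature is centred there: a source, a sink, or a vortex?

At P (2.3, -1.6) the arrows spread outward. Divergence about +5, curl ≈0 — positive divergence with near-zero curl is a source.

source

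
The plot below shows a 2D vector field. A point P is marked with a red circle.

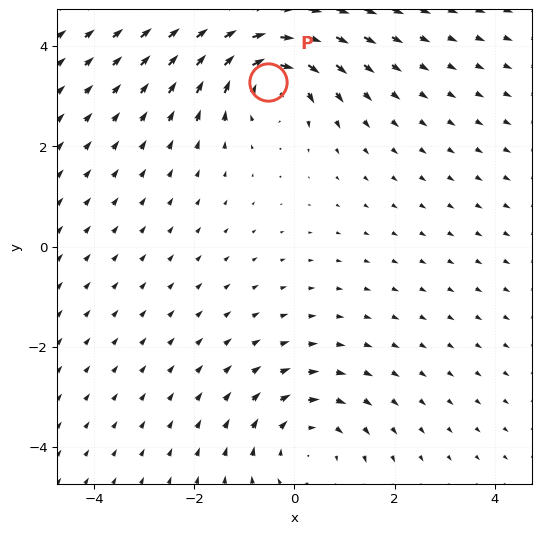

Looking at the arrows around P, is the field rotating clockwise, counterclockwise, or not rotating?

clockwise

Near P at (-0.5, 3.3) the arrows circulate clockwise. The curl (z-component) there is about -5; negative curl means clockwise rotation.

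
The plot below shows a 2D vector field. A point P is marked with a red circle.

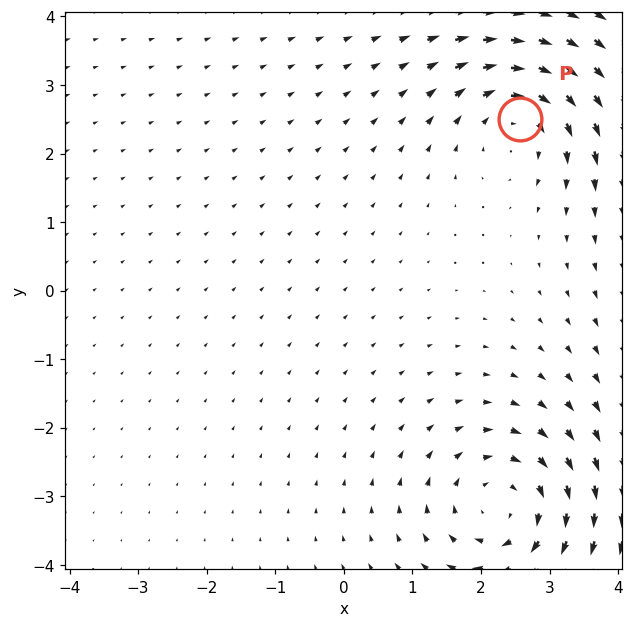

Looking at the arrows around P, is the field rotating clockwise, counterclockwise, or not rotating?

Near P at (2.6, 2.5) the arrows circulate clockwise. The curl (z-component) there is about -4; negative curl means clockwise rotation.

clockwise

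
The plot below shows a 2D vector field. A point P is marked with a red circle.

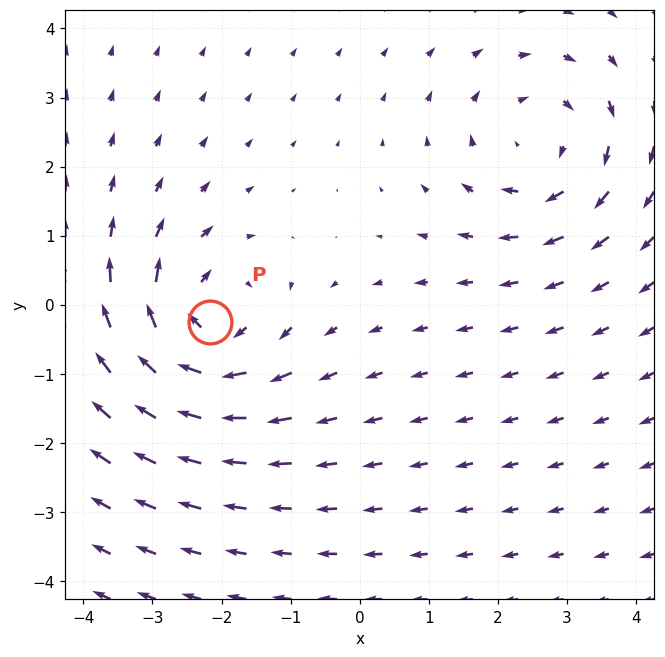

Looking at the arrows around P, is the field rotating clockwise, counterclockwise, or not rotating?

Near P at (-2.2, -0.2) the arrows circulate clockwise. The curl (z-component) there is about -5; negative curl means clockwise rotation.

clockwise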